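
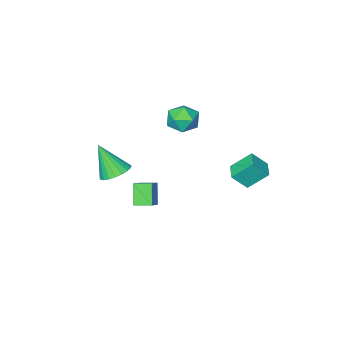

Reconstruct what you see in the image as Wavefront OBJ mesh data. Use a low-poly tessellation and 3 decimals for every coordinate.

v -0.099 -2.987 0.337
v 0.641 -3.428 -0.088
v 0.339 -4.013 2.163
v 0.813 -3.098 0.056
v 0.827 -2.748 0.249
v 0.681 -2.44 0.457
v 0.4 -2.227 0.644
v 0.033 -2.145 0.778
v -0.357 -2.209 0.835
v -0.702 -2.407 0.807
v -0.943 -2.706 0.697
v -1.038 -3.053 0.525
v -0.971 -3.389 0.32
v -0.752 -3.656 0.118
v -0.421 -3.807 -0.046
v -0.034 -3.816 -0.144
v 0.341 -3.682 -0.159
v 0.96 0.871 0.662
v 0.51 0.195 1.778
v 0.293 1.609 0.841
v -0.157 0.933 1.956
v 1.637 1.347 1.224
v 1.187 0.671 2.339
v 0.97 2.085 1.402
v 0.52 1.409 2.518
v -4.805 -1.84 4.026
v -3.973 -1.232 3.999
v -3.947 -3.048 3.261
v -3.115 -2.44 3.234
v -3.454 -2.811 4.134
v -3.984 -2.064 4.607
v -3.936 -2.216 2.653
v -4.466 -1.469 3.126
v -3.436 -1.464 3.151
v -3.138 -1.832 4.066
v -4.782 -2.448 3.194
v -4.484 -2.816 4.109
v -4.161 3.309 2.181
v -3.427 2.887 3.073
v -5.056 3.957 3.224
v -4.322 3.536 4.116
v -3.578 4.204 2.124
v -2.844 3.783 3.016
v -4.473 4.853 3.167
v -3.739 4.431 4.059
f 2 1 4
f 2 4 3
f 4 1 5
f 4 5 3
f 5 1 6
f 5 6 3
f 6 1 7
f 6 7 3
f 7 1 8
f 7 8 3
f 8 1 9
f 8 9 3
f 9 1 10
f 9 10 3
f 10 1 11
f 10 11 3
f 11 1 12
f 11 12 3
f 12 1 13
f 12 13 3
f 13 1 14
f 13 14 3
f 14 1 15
f 14 15 3
f 15 1 16
f 15 16 3
f 16 1 17
f 16 17 3
f 17 1 2
f 17 2 3
f 19 21 18
f 22 19 18
f 18 21 20
f 20 22 18
f 19 25 21
f 23 19 22
f 23 25 19
f 21 25 20
f 24 22 20
f 20 25 24
f 24 23 22
f 25 23 24
f 26 37 31
f 26 31 27
f 26 27 33
f 26 33 36
f 26 36 37
f 27 31 35
f 31 37 30
f 37 36 28
f 36 33 32
f 33 27 34
f 29 35 30
f 29 30 28
f 29 28 32
f 29 32 34
f 29 34 35
f 30 35 31
f 28 30 37
f 32 28 36
f 34 32 33
f 35 34 27
f 39 41 38
f 42 39 38
f 38 41 40
f 40 42 38
f 39 45 41
f 43 39 42
f 43 45 39
f 41 45 40
f 44 42 40
f 40 45 44
f 44 43 42
f 45 43 44



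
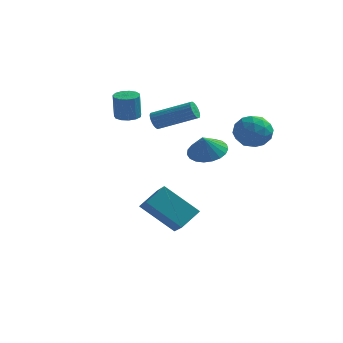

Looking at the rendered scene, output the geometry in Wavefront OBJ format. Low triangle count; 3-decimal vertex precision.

v -0.843 -1.606 -2.326
v -0.283 -0.692 -1.609
v 0.814 -1.522 -3.725
v 1.373 -0.608 -3.008
v -0.173 -2.592 -1.592
v 0.386 -1.678 -0.875
v 1.483 -2.508 -2.991
v 2.043 -1.594 -2.274
v 2.476 2.07 1.414
v 2.888 2.578 0.646
v 3.832 2.302 2.294
v 4.244 2.81 1.526
v 3.47 3.208 2.036
v 2.631 3.065 1.492
v 4.089 1.815 1.448
v 3.25 1.672 0.904
v 3.885 2.421 0.666
v 3.502 3.281 1.03
v 3.218 1.599 1.91
v 2.835 2.459 2.274
v 2.563 2.304 0.953
v 4.157 2.576 1.987
v 3.702 2.81 2.287
v 3.944 3.109 1.835
v 2.412 2.59 1.45
v 2.654 2.888 0.998
v 2.996 3.258 1.815
v 4.066 1.992 1.942
v 4.308 2.29 1.49
v 2.776 1.771 1.105
v 3.018 2.07 0.653
v 3.724 1.622 1.125
v 3.391 2.51 0.513
v 4.188 2.646 1.03
v 4.097 2.061 0.985
v 3.604 1.977 0.665
v 3.166 3.016 0.727
v 3.963 3.152 1.244
v 3.508 3.386 1.544
v 3.015 3.302 1.224
v 3.752 2.923 0.739
v 2.757 1.728 1.696
v 3.554 1.864 2.213
v 3.705 1.578 1.716
v 3.212 1.494 1.396
v 2.532 2.234 1.91
v 3.329 2.37 2.427
v 3.116 2.903 2.275
v 2.623 2.819 1.955
v 2.968 1.957 2.201
v -2.732 2.237 1.885
v -2.179 2.577 1.926
v -2.175 2.402 3.315
v -2.728 2.063 3.275
v -2.452 2.819 1.958
v -2.448 2.645 3.347
v -2.814 2.877 1.966
v -2.809 2.703 3.355
v -3.149 2.732 1.949
v -3.145 2.557 3.338
v -3.353 2.429 1.912
v -3.348 2.255 3.301
v -3.359 2.066 1.866
v -3.355 1.891 3.255
v -3.166 1.757 1.826
v -3.162 1.582 3.216
v -2.836 1.6 1.806
v -2.831 1.426 3.195
v -2.472 1.646 1.81
v -2.468 1.472 3.2
v -2.191 1.88 1.839
v -2.187 1.705 3.228
v -2.082 2.227 1.882
v -2.078 2.052 3.271
v -1.466 2.462 1.619
v -1.299 2.693 1.172
v 0.632 2.93 2.014
v 0.466 2.698 2.461
v -1.377 2.876 1.3
v 0.554 3.112 2.142
v -1.473 2.976 1.491
v 0.459 3.212 2.333
v -1.567 2.975 1.707
v 0.365 3.211 2.549
v -1.641 2.872 1.906
v 0.29 3.108 2.748
v -1.68 2.688 2.048
v 0.251 2.924 2.89
v -1.677 2.459 2.105
v 0.254 2.695 2.947
v -1.632 2.23 2.066
v 0.299 2.467 2.908
v -1.554 2.048 1.938
v 0.377 2.284 2.78
v -1.459 1.948 1.747
v 0.473 2.184 2.589
v -1.365 1.949 1.531
v 0.567 2.185 2.373
v -1.29 2.052 1.332
v 0.641 2.288 2.174
v -1.251 2.236 1.19
v 0.68 2.472 2.032
v -1.254 2.465 1.133
v 0.677 2.701 1.975
v 2.823 -3.042 2.098
v 3.719 -3.25 2.075
v 2.737 -3.518 3.042
v 3.721 -2.909 2.248
v 3.568 -2.59 2.394
v 3.286 -2.35 2.49
v 2.924 -2.229 2.517
v 2.544 -2.249 2.473
v 2.213 -2.406 2.363
v 1.987 -2.673 2.208
v 1.906 -3.004 2.034
v 1.983 -3.341 1.871
v 2.206 -3.627 1.747
v 2.535 -3.811 1.684
v 2.914 -3.863 1.693
v 3.277 -3.772 1.772
v 3.562 -3.556 1.907
f 2 4 1
f 5 2 1
f 1 4 3
f 3 5 1
f 2 8 4
f 6 2 5
f 6 8 2
f 4 8 3
f 7 5 3
f 3 8 7
f 7 6 5
f 8 6 7
f 9 46 25
f 46 20 49
f 25 49 14
f 46 49 25
f 9 25 21
f 25 14 26
f 21 26 10
f 25 26 21
f 9 21 30
f 21 10 31
f 30 31 16
f 21 31 30
f 9 30 42
f 30 16 45
f 42 45 19
f 30 45 42
f 9 42 46
f 42 19 50
f 46 50 20
f 42 50 46
f 10 26 37
f 26 14 40
f 37 40 18
f 26 40 37
f 14 49 27
f 49 20 48
f 27 48 13
f 49 48 27
f 20 50 47
f 50 19 43
f 47 43 11
f 50 43 47
f 19 45 44
f 45 16 32
f 44 32 15
f 45 32 44
f 16 31 36
f 31 10 33
f 36 33 17
f 31 33 36
f 12 38 24
f 38 18 39
f 24 39 13
f 38 39 24
f 12 24 22
f 24 13 23
f 22 23 11
f 24 23 22
f 12 22 29
f 22 11 28
f 29 28 15
f 22 28 29
f 12 29 34
f 29 15 35
f 34 35 17
f 29 35 34
f 12 34 38
f 34 17 41
f 38 41 18
f 34 41 38
f 13 39 27
f 39 18 40
f 27 40 14
f 39 40 27
f 11 23 47
f 23 13 48
f 47 48 20
f 23 48 47
f 15 28 44
f 28 11 43
f 44 43 19
f 28 43 44
f 17 35 36
f 35 15 32
f 36 32 16
f 35 32 36
f 18 41 37
f 41 17 33
f 37 33 10
f 41 33 37
f 52 51 55
f 52 55 53
f 53 55 56
f 53 56 54
f 55 51 57
f 55 57 56
f 56 57 58
f 56 58 54
f 57 51 59
f 57 59 58
f 58 59 60
f 58 60 54
f 59 51 61
f 59 61 60
f 60 61 62
f 60 62 54
f 61 51 63
f 61 63 62
f 62 63 64
f 62 64 54
f 63 51 65
f 63 65 64
f 64 65 66
f 64 66 54
f 65 51 67
f 65 67 66
f 66 67 68
f 66 68 54
f 67 51 69
f 67 69 68
f 68 69 70
f 68 70 54
f 69 51 71
f 69 71 70
f 70 71 72
f 70 72 54
f 71 51 73
f 71 73 72
f 72 73 74
f 72 74 54
f 73 51 52
f 73 52 74
f 74 52 53
f 74 53 54
f 76 75 79
f 76 79 77
f 77 79 80
f 77 80 78
f 79 75 81
f 79 81 80
f 80 81 82
f 80 82 78
f 81 75 83
f 81 83 82
f 82 83 84
f 82 84 78
f 83 75 85
f 83 85 84
f 84 85 86
f 84 86 78
f 85 75 87
f 85 87 86
f 86 87 88
f 86 88 78
f 87 75 89
f 87 89 88
f 88 89 90
f 88 90 78
f 89 75 91
f 89 91 90
f 90 91 92
f 90 92 78
f 91 75 93
f 91 93 92
f 92 93 94
f 92 94 78
f 93 75 95
f 93 95 94
f 94 95 96
f 94 96 78
f 95 75 97
f 95 97 96
f 96 97 98
f 96 98 78
f 97 75 99
f 97 99 98
f 98 99 100
f 98 100 78
f 99 75 101
f 99 101 100
f 100 101 102
f 100 102 78
f 101 75 103
f 101 103 102
f 102 103 104
f 102 104 78
f 103 75 76
f 103 76 104
f 104 76 77
f 104 77 78
f 106 105 108
f 106 108 107
f 108 105 109
f 108 109 107
f 109 105 110
f 109 110 107
f 110 105 111
f 110 111 107
f 111 105 112
f 111 112 107
f 112 105 113
f 112 113 107
f 113 105 114
f 113 114 107
f 114 105 115
f 114 115 107
f 115 105 116
f 115 116 107
f 116 105 117
f 116 117 107
f 117 105 118
f 117 118 107
f 118 105 119
f 118 119 107
f 119 105 120
f 119 120 107
f 120 105 121
f 120 121 107
f 121 105 106
f 121 106 107



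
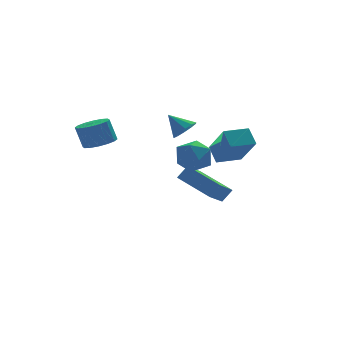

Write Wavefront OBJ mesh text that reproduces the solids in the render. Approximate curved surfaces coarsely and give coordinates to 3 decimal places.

v -3.274 1.612 1.539
v -2.445 1.741 1.677
v -2.697 2.097 2.859
v -3.526 1.968 2.721
v -2.597 2.126 1.528
v -2.849 2.482 2.711
v -2.93 2.374 1.383
v -3.182 2.73 2.565
v -3.356 2.417 1.279
v -3.608 2.773 2.461
v -3.759 2.245 1.245
v -4.011 2.601 2.427
v -4.033 1.903 1.29
v -4.285 2.259 2.472
v -4.103 1.483 1.401
v -4.355 1.839 2.583
v -3.951 1.098 1.549
v -4.203 1.454 2.732
v -3.618 0.85 1.695
v -3.87 1.206 2.877
v -3.192 0.807 1.799
v -3.444 1.163 2.981
v -2.789 0.979 1.833
v -3.041 1.335 3.015
v -2.515 1.321 1.788
v -2.767 1.677 2.97
v 2.299 -0.045 -2.675
v 1.222 -0.99 -1.741
v 1.375 1.704 -1.972
v 0.297 0.76 -1.038
v 2.843 -0.02 -2.022
v 1.765 -0.964 -1.088
v 1.918 1.73 -1.319
v 0.841 0.785 -0.385
v -0.072 -1.025 2.878
v 0.424 -1.19 3.359
v -0.608 -0.295 3.682
v 0.564 -0.84 3.135
v 0.461 -0.56 2.813
v 0.155 -0.458 2.516
v -0.238 -0.572 2.357
v -0.567 -0.859 2.398
v -0.708 -1.209 2.622
v -0.605 -1.489 2.944
v -0.299 -1.591 3.241
v 0.094 -1.477 3.4
v 1.95 -0.087 0.042
v 2.099 -1.4 1.597
v 1.935 0.722 0.727
v 2.084 -0.591 2.281
v 3.296 -0.009 -0.021
v 3.445 -1.322 1.533
v 3.281 0.8 0.663
v 3.43 -0.513 2.218
v -1.341 -3.04 2.837
v -0.413 -3.15 3.123
v -1.107 -4.09 1.677
v -0.179 -4.2 1.963
v -0.906 -4.53 2.527
v -1.051 -3.881 3.244
v -0.469 -3.359 1.556
v -0.614 -2.71 2.273
v 0.126 -3.347 2.331
v -0.144 -4.07 2.932
v -1.376 -3.17 1.868
v -1.646 -3.893 2.469
f 2 1 5
f 2 5 3
f 3 5 6
f 3 6 4
f 5 1 7
f 5 7 6
f 6 7 8
f 6 8 4
f 7 1 9
f 7 9 8
f 8 9 10
f 8 10 4
f 9 1 11
f 9 11 10
f 10 11 12
f 10 12 4
f 11 1 13
f 11 13 12
f 12 13 14
f 12 14 4
f 13 1 15
f 13 15 14
f 14 15 16
f 14 16 4
f 15 1 17
f 15 17 16
f 16 17 18
f 16 18 4
f 17 1 19
f 17 19 18
f 18 19 20
f 18 20 4
f 19 1 21
f 19 21 20
f 20 21 22
f 20 22 4
f 21 1 23
f 21 23 22
f 22 23 24
f 22 24 4
f 23 1 25
f 23 25 24
f 24 25 26
f 24 26 4
f 25 1 2
f 25 2 26
f 26 2 3
f 26 3 4
f 28 30 27
f 31 28 27
f 27 30 29
f 29 31 27
f 28 34 30
f 32 28 31
f 32 34 28
f 30 34 29
f 33 31 29
f 29 34 33
f 33 32 31
f 34 32 33
f 36 35 38
f 36 38 37
f 38 35 39
f 38 39 37
f 39 35 40
f 39 40 37
f 40 35 41
f 40 41 37
f 41 35 42
f 41 42 37
f 42 35 43
f 42 43 37
f 43 35 44
f 43 44 37
f 44 35 45
f 44 45 37
f 45 35 46
f 45 46 37
f 46 35 36
f 46 36 37
f 48 50 47
f 51 48 47
f 47 50 49
f 49 51 47
f 48 54 50
f 52 48 51
f 52 54 48
f 50 54 49
f 53 51 49
f 49 54 53
f 53 52 51
f 54 52 53
f 55 66 60
f 55 60 56
f 55 56 62
f 55 62 65
f 55 65 66
f 56 60 64
f 60 66 59
f 66 65 57
f 65 62 61
f 62 56 63
f 58 64 59
f 58 59 57
f 58 57 61
f 58 61 63
f 58 63 64
f 59 64 60
f 57 59 66
f 61 57 65
f 63 61 62
f 64 63 56



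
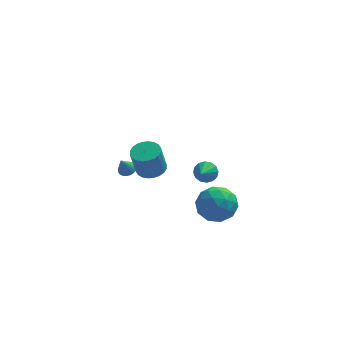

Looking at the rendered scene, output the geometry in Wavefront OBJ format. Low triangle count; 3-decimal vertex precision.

v -1.929 -2.512 1.191
v -1.133 -2.718 1.306
v -1.435 -2.993 2.904
v -2.231 -2.788 2.789
v -1.125 -2.399 1.362
v -1.427 -2.675 2.961
v -1.239 -2.098 1.393
v -1.541 -2.373 2.991
v -1.458 -1.859 1.392
v -1.76 -2.135 2.991
v -1.749 -1.72 1.361
v -2.051 -1.996 2.96
v -2.067 -1.702 1.304
v -2.369 -1.977 2.903
v -2.364 -1.807 1.23
v -2.666 -2.082 2.829
v -2.595 -2.019 1.15
v -2.897 -2.295 2.748
v -2.725 -2.307 1.076
v -3.027 -2.582 2.674
v -2.733 -2.625 1.019
v -3.035 -2.901 2.618
v -2.619 -2.927 0.989
v -2.921 -3.202 2.587
v -2.4 -3.165 0.989
v -2.702 -3.441 2.588
v -2.109 -3.304 1.02
v -2.411 -3.58 2.619
v -1.791 -3.323 1.077
v -2.093 -3.598 2.676
v -1.494 -3.218 1.151
v -1.796 -3.493 2.75
v -1.263 -3.005 1.232
v -1.565 -3.281 2.83
v -3.172 3.724 -3.837
v -2.691 3.447 -3.764
v -3.528 3.376 -2.823
v -2.641 3.656 -3.675
v -2.682 3.877 -3.613
v -2.808 4.071 -3.591
v -2.997 4.206 -3.611
v -3.217 4.257 -3.67
v -3.428 4.216 -3.758
v -3.596 4.09 -3.86
v -3.69 3.901 -3.958
v -3.695 3.681 -4.035
v -3.609 3.469 -4.078
v -3.448 3.301 -4.079
v -3.239 3.206 -4.039
v -3.019 3.201 -3.963
v -2.825 3.286 -3.866
v 1.201 2.479 -3.231
v 1.895 2.338 -3.102
v 0.879 1.481 -2.589
v 1.786 2.555 -2.819
v 1.521 2.752 -2.647
v 1.169 2.876 -2.631
v 0.827 2.893 -2.776
v 0.584 2.799 -3.043
v 0.507 2.62 -3.361
v 0.616 2.403 -3.644
v 0.882 2.206 -3.816
v 1.233 2.083 -3.831
v 1.576 2.065 -3.686
v 1.818 2.159 -3.419
v 0.532 -2.989 -0.807
v 1.432 -2.673 -1.533
v 1.488 -4.607 -0.327
v 2.388 -4.291 -1.053
v 2.182 -3.67 -0.049
v 1.592 -2.67 -0.345
v 1.328 -4.61 -1.515
v 0.738 -3.61 -1.811
v 1.924 -3.674 -1.971
v 2.452 -3.094 -1.064
v 0.468 -4.186 -0.796
v 0.996 -3.606 0.111
v 0.898 -2.689 -1.212
v 2.022 -4.591 -0.648
v 1.901 -4.226 -0.058
v 2.43 -4.041 -0.485
v 0.992 -2.688 -0.514
v 1.521 -2.502 -0.94
v 1.962 -3.088 -0.068
v 1.399 -4.778 -0.92
v 1.928 -4.592 -1.346
v 0.49 -3.239 -1.375
v 1.019 -3.054 -1.802
v 0.958 -4.192 -1.792
v 1.716 -3.092 -1.896
v 2.278 -4.043 -1.614
v 1.655 -4.23 -1.886
v 1.308 -3.642 -2.06
v 2.026 -2.751 -1.363
v 2.588 -3.702 -1.082
v 2.468 -3.337 -0.491
v 2.12 -2.749 -0.665
v 2.316 -3.339 -1.621
v 0.332 -3.578 -0.778
v 0.894 -4.529 -0.497
v 0.8 -4.531 -1.195
v 0.452 -3.943 -1.369
v 0.642 -3.237 -0.246
v 1.204 -4.188 0.036
v 1.612 -3.638 0.2
v 1.265 -3.05 0.026
v 0.604 -3.941 -0.239
f 2 1 5
f 2 5 3
f 3 5 6
f 3 6 4
f 5 1 7
f 5 7 6
f 6 7 8
f 6 8 4
f 7 1 9
f 7 9 8
f 8 9 10
f 8 10 4
f 9 1 11
f 9 11 10
f 10 11 12
f 10 12 4
f 11 1 13
f 11 13 12
f 12 13 14
f 12 14 4
f 13 1 15
f 13 15 14
f 14 15 16
f 14 16 4
f 15 1 17
f 15 17 16
f 16 17 18
f 16 18 4
f 17 1 19
f 17 19 18
f 18 19 20
f 18 20 4
f 19 1 21
f 19 21 20
f 20 21 22
f 20 22 4
f 21 1 23
f 21 23 22
f 22 23 24
f 22 24 4
f 23 1 25
f 23 25 24
f 24 25 26
f 24 26 4
f 25 1 27
f 25 27 26
f 26 27 28
f 26 28 4
f 27 1 29
f 27 29 28
f 28 29 30
f 28 30 4
f 29 1 31
f 29 31 30
f 30 31 32
f 30 32 4
f 31 1 33
f 31 33 32
f 32 33 34
f 32 34 4
f 33 1 2
f 33 2 34
f 34 2 3
f 34 3 4
f 36 35 38
f 36 38 37
f 38 35 39
f 38 39 37
f 39 35 40
f 39 40 37
f 40 35 41
f 40 41 37
f 41 35 42
f 41 42 37
f 42 35 43
f 42 43 37
f 43 35 44
f 43 44 37
f 44 35 45
f 44 45 37
f 45 35 46
f 45 46 37
f 46 35 47
f 46 47 37
f 47 35 48
f 47 48 37
f 48 35 49
f 48 49 37
f 49 35 50
f 49 50 37
f 50 35 51
f 50 51 37
f 51 35 36
f 51 36 37
f 53 52 55
f 53 55 54
f 55 52 56
f 55 56 54
f 56 52 57
f 56 57 54
f 57 52 58
f 57 58 54
f 58 52 59
f 58 59 54
f 59 52 60
f 59 60 54
f 60 52 61
f 60 61 54
f 61 52 62
f 61 62 54
f 62 52 63
f 62 63 54
f 63 52 64
f 63 64 54
f 64 52 65
f 64 65 54
f 65 52 53
f 65 53 54
f 66 103 82
f 103 77 106
f 82 106 71
f 103 106 82
f 66 82 78
f 82 71 83
f 78 83 67
f 82 83 78
f 66 78 87
f 78 67 88
f 87 88 73
f 78 88 87
f 66 87 99
f 87 73 102
f 99 102 76
f 87 102 99
f 66 99 103
f 99 76 107
f 103 107 77
f 99 107 103
f 67 83 94
f 83 71 97
f 94 97 75
f 83 97 94
f 71 106 84
f 106 77 105
f 84 105 70
f 106 105 84
f 77 107 104
f 107 76 100
f 104 100 68
f 107 100 104
f 76 102 101
f 102 73 89
f 101 89 72
f 102 89 101
f 73 88 93
f 88 67 90
f 93 90 74
f 88 90 93
f 69 95 81
f 95 75 96
f 81 96 70
f 95 96 81
f 69 81 79
f 81 70 80
f 79 80 68
f 81 80 79
f 69 79 86
f 79 68 85
f 86 85 72
f 79 85 86
f 69 86 91
f 86 72 92
f 91 92 74
f 86 92 91
f 69 91 95
f 91 74 98
f 95 98 75
f 91 98 95
f 70 96 84
f 96 75 97
f 84 97 71
f 96 97 84
f 68 80 104
f 80 70 105
f 104 105 77
f 80 105 104
f 72 85 101
f 85 68 100
f 101 100 76
f 85 100 101
f 74 92 93
f 92 72 89
f 93 89 73
f 92 89 93
f 75 98 94
f 98 74 90
f 94 90 67
f 98 90 94



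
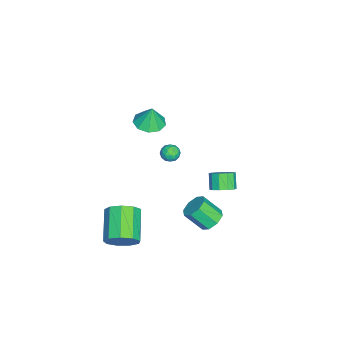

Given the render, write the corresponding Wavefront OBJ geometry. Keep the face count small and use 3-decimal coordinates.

v 2.948 1.977 -1.484
v 3.524 1.562 -1.893
v 3.549 0.507 -0.785
v 2.972 0.923 -0.376
v 3.768 1.983 -1.497
v 3.792 0.928 -0.389
v 3.531 2.401 -1.093
v 3.555 1.347 0.015
v 2.952 2.571 -0.919
v 2.977 1.516 0.189
v 2.371 2.393 -1.075
v 2.396 1.338 0.033
v 2.128 1.972 -1.471
v 2.152 0.917 -0.363
v 2.365 1.553 -1.875
v 2.389 0.499 -0.767
v 2.943 1.384 -2.049
v 2.968 0.329 -0.941
v 3.576 -3.095 -4.161
v 4.087 -3.734 -3.472
v 2.195 -4.144 -2.449
v 1.684 -3.505 -3.139
v 4.077 -3.048 -3.217
v 2.184 -3.459 -2.194
v 3.832 -2.384 -3.403
v 1.939 -2.795 -2.381
v 3.467 -2.052 -3.945
v 1.575 -2.463 -2.922
v 3.154 -2.209 -4.587
v 1.261 -2.62 -3.565
v 3.038 -2.779 -5.031
v 1.146 -3.19 -4.008
v 3.174 -3.498 -5.067
v 1.282 -3.909 -4.045
v 3.498 -4.027 -4.68
v 1.606 -4.438 -3.657
v 3.859 -4.12 -4.05
v 1.967 -4.531 -3.027
v -0.669 -2.474 3.203
v -0.064 -1.744 3.055
v -0.571 -2.286 4.537
v -0.683 -1.524 3.07
v -1.295 -1.749 3.147
v -1.614 -2.313 3.25
v -1.492 -2.953 3.332
v -0.984 -3.369 3.353
v -0.329 -3.366 3.305
v 0.167 -2.947 3.209
v 0.271 -2.306 3.11
v 0.902 2.162 -0.604
v 1.482 2.072 -0.121
v 0.779 1.869 0.686
v 0.198 1.958 0.204
v 1.357 2.525 -0.116
v 0.654 2.321 0.692
v 1.058 2.839 -0.297
v 0.355 2.635 0.511
v 0.699 2.894 -0.595
v -0.004 2.691 0.213
v 0.418 2.67 -0.897
v -0.285 2.466 -0.089
v 0.321 2.251 -1.086
v -0.382 2.048 -0.279
v 0.446 1.799 -1.092
v -0.257 1.595 -0.284
v 0.745 1.485 -0.911
v 0.042 1.281 -0.103
v 1.104 1.429 -0.613
v 0.401 1.226 0.195
v 1.385 1.654 -0.311
v 0.682 1.45 0.497
v -4.434 -1.85 -3.018
v -4.198 -1.562 -2.484
v -3.602 -2.498 -3.036
v -3.366 -2.21 -2.502
v -3.904 -2.575 -2.464
v -4.419 -2.175 -2.453
v -3.381 -1.885 -3.067
v -3.896 -1.485 -3.056
v -3.547 -1.584 -2.514
v -3.871 -2.01 -2.141
v -3.929 -2.05 -3.379
v -4.253 -2.476 -3.006
v -4.389 -1.649 -2.749
v -3.411 -2.411 -2.771
v -3.727 -2.625 -2.749
v -3.589 -2.456 -2.434
v -4.519 -2.009 -2.731
v -4.38 -1.84 -2.417
v -4.208 -2.435 -2.406
v -3.42 -2.22 -3.103
v -3.281 -2.051 -2.789
v -4.211 -1.604 -3.086
v -4.073 -1.435 -2.771
v -3.592 -1.625 -3.114
v -3.868 -1.492 -2.453
v -3.379 -1.873 -2.463
v -3.388 -1.683 -2.796
v -3.69 -1.447 -2.789
v -4.058 -1.743 -2.234
v -3.569 -2.124 -2.244
v -3.885 -2.338 -2.222
v -4.188 -2.103 -2.216
v -3.675 -1.756 -2.251
v -4.231 -1.936 -3.276
v -3.742 -2.317 -3.286
v -3.612 -1.957 -3.304
v -3.915 -1.722 -3.298
v -4.421 -2.187 -3.057
v -3.932 -2.568 -3.067
v -4.11 -2.613 -2.731
v -4.412 -2.377 -2.724
v -4.125 -2.304 -3.269
f 2 1 5
f 2 5 3
f 3 5 6
f 3 6 4
f 5 1 7
f 5 7 6
f 6 7 8
f 6 8 4
f 7 1 9
f 7 9 8
f 8 9 10
f 8 10 4
f 9 1 11
f 9 11 10
f 10 11 12
f 10 12 4
f 11 1 13
f 11 13 12
f 12 13 14
f 12 14 4
f 13 1 15
f 13 15 14
f 14 15 16
f 14 16 4
f 15 1 17
f 15 17 16
f 16 17 18
f 16 18 4
f 17 1 2
f 17 2 18
f 18 2 3
f 18 3 4
f 20 19 23
f 20 23 21
f 21 23 24
f 21 24 22
f 23 19 25
f 23 25 24
f 24 25 26
f 24 26 22
f 25 19 27
f 25 27 26
f 26 27 28
f 26 28 22
f 27 19 29
f 27 29 28
f 28 29 30
f 28 30 22
f 29 19 31
f 29 31 30
f 30 31 32
f 30 32 22
f 31 19 33
f 31 33 32
f 32 33 34
f 32 34 22
f 33 19 35
f 33 35 34
f 34 35 36
f 34 36 22
f 35 19 37
f 35 37 36
f 36 37 38
f 36 38 22
f 37 19 20
f 37 20 38
f 38 20 21
f 38 21 22
f 40 39 42
f 40 42 41
f 42 39 43
f 42 43 41
f 43 39 44
f 43 44 41
f 44 39 45
f 44 45 41
f 45 39 46
f 45 46 41
f 46 39 47
f 46 47 41
f 47 39 48
f 47 48 41
f 48 39 49
f 48 49 41
f 49 39 40
f 49 40 41
f 51 50 54
f 51 54 52
f 52 54 55
f 52 55 53
f 54 50 56
f 54 56 55
f 55 56 57
f 55 57 53
f 56 50 58
f 56 58 57
f 57 58 59
f 57 59 53
f 58 50 60
f 58 60 59
f 59 60 61
f 59 61 53
f 60 50 62
f 60 62 61
f 61 62 63
f 61 63 53
f 62 50 64
f 62 64 63
f 63 64 65
f 63 65 53
f 64 50 66
f 64 66 65
f 65 66 67
f 65 67 53
f 66 50 68
f 66 68 67
f 67 68 69
f 67 69 53
f 68 50 70
f 68 70 69
f 69 70 71
f 69 71 53
f 70 50 51
f 70 51 71
f 71 51 52
f 71 52 53
f 72 109 88
f 109 83 112
f 88 112 77
f 109 112 88
f 72 88 84
f 88 77 89
f 84 89 73
f 88 89 84
f 72 84 93
f 84 73 94
f 93 94 79
f 84 94 93
f 72 93 105
f 93 79 108
f 105 108 82
f 93 108 105
f 72 105 109
f 105 82 113
f 109 113 83
f 105 113 109
f 73 89 100
f 89 77 103
f 100 103 81
f 89 103 100
f 77 112 90
f 112 83 111
f 90 111 76
f 112 111 90
f 83 113 110
f 113 82 106
f 110 106 74
f 113 106 110
f 82 108 107
f 108 79 95
f 107 95 78
f 108 95 107
f 79 94 99
f 94 73 96
f 99 96 80
f 94 96 99
f 75 101 87
f 101 81 102
f 87 102 76
f 101 102 87
f 75 87 85
f 87 76 86
f 85 86 74
f 87 86 85
f 75 85 92
f 85 74 91
f 92 91 78
f 85 91 92
f 75 92 97
f 92 78 98
f 97 98 80
f 92 98 97
f 75 97 101
f 97 80 104
f 101 104 81
f 97 104 101
f 76 102 90
f 102 81 103
f 90 103 77
f 102 103 90
f 74 86 110
f 86 76 111
f 110 111 83
f 86 111 110
f 78 91 107
f 91 74 106
f 107 106 82
f 91 106 107
f 80 98 99
f 98 78 95
f 99 95 79
f 98 95 99
f 81 104 100
f 104 80 96
f 100 96 73
f 104 96 100



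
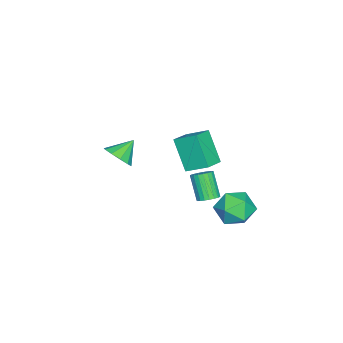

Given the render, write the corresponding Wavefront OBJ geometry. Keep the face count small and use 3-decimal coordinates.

v 3.536 1.518 -1.2
v 4.1 1.273 -1.023
v 3.388 0.617 0.337
v 2.824 0.862 0.16
v 4.104 1.512 -0.906
v 3.392 0.855 0.455
v 4.01 1.752 -0.84
v 3.298 1.095 0.521
v 3.834 1.951 -0.835
v 3.122 1.295 0.525
v 3.607 2.076 -0.894
v 2.895 1.42 0.466
v 3.367 2.104 -1.006
v 2.655 1.448 0.354
v 3.156 2.031 -1.152
v 2.444 1.375 0.209
v 3.011 1.869 -1.306
v 2.299 1.213 0.055
v 2.957 1.647 -1.441
v 2.245 0.99 -0.08
v 3.003 1.402 -1.535
v 2.291 0.746 -0.174
v 3.141 1.177 -1.571
v 2.429 0.521 -0.211
v 3.347 1.012 -1.543
v 2.636 0.355 -0.183
v 3.586 0.934 -1.456
v 2.875 0.277 -0.095
v 3.817 0.957 -1.324
v 3.105 0.3 0.036
v 3.998 1.077 -1.171
v 3.286 0.42 0.189
v 3.338 -0.546 2.893
v 3.375 0.734 3.614
v 2.132 -0.296 2.51
v 2.169 0.984 3.232
v 4.091 0.416 1.148
v 4.128 1.696 1.87
v 2.885 0.666 0.766
v 2.922 1.946 1.487
v 2.845 3.326 -1.426
v 3.625 2.463 -1.857
v 1.555 2.897 -2.903
v 2.335 2.034 -3.334
v 1.752 1.859 -2.253
v 2.55 2.124 -1.34
v 2.63 3.236 -3.42
v 3.428 3.501 -2.507
v 3.492 2.407 -3.09
v 2.95 1.556 -2.368
v 2.23 3.804 -2.392
v 1.688 2.953 -1.67
v 2.092 -4.287 -0.521
v 2.717 -4.374 0.203
v 1.128 -3.713 0.381
v 2.799 -3.843 -0.048
v 2.612 -3.481 -0.479
v 2.226 -3.427 -0.926
v 1.789 -3.702 -1.219
v 1.468 -4.201 -1.245
v 1.385 -4.732 -0.994
v 1.573 -5.094 -0.563
v 1.959 -5.147 -0.115
v 2.396 -4.872 0.177
f 2 1 5
f 2 5 3
f 3 5 6
f 3 6 4
f 5 1 7
f 5 7 6
f 6 7 8
f 6 8 4
f 7 1 9
f 7 9 8
f 8 9 10
f 8 10 4
f 9 1 11
f 9 11 10
f 10 11 12
f 10 12 4
f 11 1 13
f 11 13 12
f 12 13 14
f 12 14 4
f 13 1 15
f 13 15 14
f 14 15 16
f 14 16 4
f 15 1 17
f 15 17 16
f 16 17 18
f 16 18 4
f 17 1 19
f 17 19 18
f 18 19 20
f 18 20 4
f 19 1 21
f 19 21 20
f 20 21 22
f 20 22 4
f 21 1 23
f 21 23 22
f 22 23 24
f 22 24 4
f 23 1 25
f 23 25 24
f 24 25 26
f 24 26 4
f 25 1 27
f 25 27 26
f 26 27 28
f 26 28 4
f 27 1 29
f 27 29 28
f 28 29 30
f 28 30 4
f 29 1 31
f 29 31 30
f 30 31 32
f 30 32 4
f 31 1 2
f 31 2 32
f 32 2 3
f 32 3 4
f 34 36 33
f 37 34 33
f 33 36 35
f 35 37 33
f 34 40 36
f 38 34 37
f 38 40 34
f 36 40 35
f 39 37 35
f 35 40 39
f 39 38 37
f 40 38 39
f 41 52 46
f 41 46 42
f 41 42 48
f 41 48 51
f 41 51 52
f 42 46 50
f 46 52 45
f 52 51 43
f 51 48 47
f 48 42 49
f 44 50 45
f 44 45 43
f 44 43 47
f 44 47 49
f 44 49 50
f 45 50 46
f 43 45 52
f 47 43 51
f 49 47 48
f 50 49 42
f 54 53 56
f 54 56 55
f 56 53 57
f 56 57 55
f 57 53 58
f 57 58 55
f 58 53 59
f 58 59 55
f 59 53 60
f 59 60 55
f 60 53 61
f 60 61 55
f 61 53 62
f 61 62 55
f 62 53 63
f 62 63 55
f 63 53 64
f 63 64 55
f 64 53 54
f 64 54 55



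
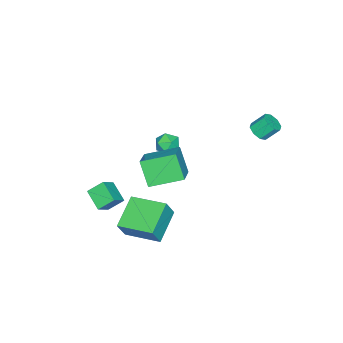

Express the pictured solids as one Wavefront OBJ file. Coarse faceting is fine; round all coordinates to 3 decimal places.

v 2.293 -1.827 -2.183
v 2.886 -1.977 -0.968
v 2.236 0.322 -1.888
v 2.828 0.172 -0.673
v 4.192 -1.652 -3.087
v 4.784 -1.802 -1.872
v 4.134 0.497 -2.792
v 4.727 0.347 -1.577
v 4.674 -0.407 4.266
v 3.742 1.231 4.841
v 3.187 -0.961 3.437
v 2.255 0.676 4.012
v 5.165 0.364 2.868
v 4.233 2.001 3.443
v 3.678 -0.191 2.039
v 2.746 1.447 2.614
v 2.61 -3.616 -3.135
v 1.965 -4.669 -2.52
v 2.099 -2.875 -2.403
v 1.453 -3.929 -1.788
v 3.507 -3.731 -2.392
v 2.861 -4.785 -1.777
v 2.995 -2.991 -1.66
v 2.35 -4.044 -1.045
v -2.231 3.137 2.812
v -1.684 3.503 2.766
v -2.062 4.17 3.583
v -2.609 3.803 3.628
v -2.052 3.667 2.462
v -2.43 4.334 3.279
v -2.525 3.52 2.362
v -2.903 4.187 3.179
v -2.826 3.149 2.526
v -3.204 3.815 3.343
v -2.778 2.77 2.857
v -3.156 3.437 3.674
v -2.41 2.606 3.161
v -2.788 3.273 3.978
v -1.937 2.753 3.261
v -2.315 3.42 4.078
v -1.636 3.125 3.097
v -2.014 3.791 3.914
v -0.979 -1.552 0.876
v -0.602 -1.692 0.185
v -1.978 -2.268 0.475
v -1.601 -2.408 -0.216
v -1.325 -2.727 0.463
v -0.707 -2.285 0.71
v -1.873 -1.675 -0.05
v -1.255 -1.233 0.197
v -1.154 -1.768 -0.387
v -0.816 -2.419 -0.07
v -1.764 -1.541 0.73
v -1.426 -2.192 1.047
f 2 4 1
f 5 2 1
f 1 4 3
f 3 5 1
f 2 8 4
f 6 2 5
f 6 8 2
f 4 8 3
f 7 5 3
f 3 8 7
f 7 6 5
f 8 6 7
f 10 12 9
f 13 10 9
f 9 12 11
f 11 13 9
f 10 16 12
f 14 10 13
f 14 16 10
f 12 16 11
f 15 13 11
f 11 16 15
f 15 14 13
f 16 14 15
f 18 20 17
f 21 18 17
f 17 20 19
f 19 21 17
f 18 24 20
f 22 18 21
f 22 24 18
f 20 24 19
f 23 21 19
f 19 24 23
f 23 22 21
f 24 22 23
f 26 25 29
f 26 29 27
f 27 29 30
f 27 30 28
f 29 25 31
f 29 31 30
f 30 31 32
f 30 32 28
f 31 25 33
f 31 33 32
f 32 33 34
f 32 34 28
f 33 25 35
f 33 35 34
f 34 35 36
f 34 36 28
f 35 25 37
f 35 37 36
f 36 37 38
f 36 38 28
f 37 25 39
f 37 39 38
f 38 39 40
f 38 40 28
f 39 25 41
f 39 41 40
f 40 41 42
f 40 42 28
f 41 25 26
f 41 26 42
f 42 26 27
f 42 27 28
f 43 54 48
f 43 48 44
f 43 44 50
f 43 50 53
f 43 53 54
f 44 48 52
f 48 54 47
f 54 53 45
f 53 50 49
f 50 44 51
f 46 52 47
f 46 47 45
f 46 45 49
f 46 49 51
f 46 51 52
f 47 52 48
f 45 47 54
f 49 45 53
f 51 49 50
f 52 51 44



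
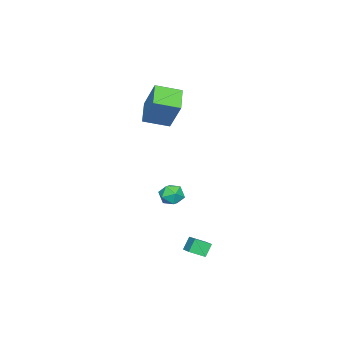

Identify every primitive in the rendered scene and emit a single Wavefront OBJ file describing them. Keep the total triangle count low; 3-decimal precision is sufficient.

v -2.857 -0.859 -3.172
v -2.43 -0.692 -2.479
v -1.77 -1.448 -3.701
v -1.343 -1.281 -3.008
v -1.956 -1.841 -2.993
v -2.628 -1.477 -2.666
v -1.572 -0.663 -3.514
v -2.244 -0.299 -3.187
v -1.636 -0.571 -2.691
v -1.873 -1.299 -2.369
v -2.327 -0.841 -3.811
v -2.564 -1.569 -3.489
v -4.903 -2.57 2.333
v -4.351 -1.564 4.198
v -3.528 -1.936 1.584
v -2.976 -0.93 3.449
v -4.044 -3.89 2.791
v -3.492 -2.884 4.656
v -2.669 -3.256 2.042
v -2.117 -2.25 3.907
v 2.519 2.472 -3.374
v 3.295 3.221 -2.976
v 2.028 3.212 -3.81
v 2.804 3.962 -3.412
v 3.016 2.358 -4.128
v 3.792 3.108 -3.73
v 2.525 3.099 -4.564
v 3.301 3.848 -4.166
f 1 12 6
f 1 6 2
f 1 2 8
f 1 8 11
f 1 11 12
f 2 6 10
f 6 12 5
f 12 11 3
f 11 8 7
f 8 2 9
f 4 10 5
f 4 5 3
f 4 3 7
f 4 7 9
f 4 9 10
f 5 10 6
f 3 5 12
f 7 3 11
f 9 7 8
f 10 9 2
f 14 16 13
f 17 14 13
f 13 16 15
f 15 17 13
f 14 20 16
f 18 14 17
f 18 20 14
f 16 20 15
f 19 17 15
f 15 20 19
f 19 18 17
f 20 18 19
f 22 24 21
f 25 22 21
f 21 24 23
f 23 25 21
f 22 28 24
f 26 22 25
f 26 28 22
f 24 28 23
f 27 25 23
f 23 28 27
f 27 26 25
f 28 26 27



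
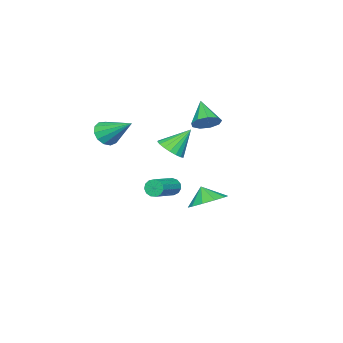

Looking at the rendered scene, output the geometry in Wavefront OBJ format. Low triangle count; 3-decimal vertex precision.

v 2.244 -0.839 2.629
v 2.659 -1.204 3.151
v 2.236 0.699 3.711
v 2.938 -1.015 2.886
v 2.996 -0.771 2.539
v 2.815 -0.549 2.221
v 2.454 -0.418 2.032
v 2.025 -0.421 2.033
v 1.667 -0.557 2.224
v 1.491 -0.782 2.543
v 1.555 -1.026 2.889
v 1.837 -1.21 3.153
v 2.249 -1.276 3.251
v 2.744 3.35 2.951
v 3.195 3.975 2.937
v 1.976 3.93 4.089
v 2.941 4.059 2.723
v 2.648 4.003 2.554
v 2.374 3.817 2.463
v 2.174 3.54 2.47
v 2.087 3.224 2.571
v 2.129 2.934 2.748
v 2.294 2.726 2.965
v 2.548 2.642 3.179
v 2.84 2.698 3.349
v 3.114 2.883 3.439
v 3.314 3.161 3.433
v 3.402 3.476 3.331
v 3.359 3.767 3.154
v 0.731 1.884 -0.733
v 0.871 2.124 -1.173
v 2.449 2.275 -0.587
v 2.309 2.036 -0.147
v 0.783 2.334 -0.989
v 2.361 2.485 -0.403
v 0.678 2.401 -0.724
v 2.256 2.553 -0.138
v 0.59 2.305 -0.461
v 2.168 2.456 0.124
v 0.547 2.075 -0.285
v 2.125 2.226 0.3
v 0.562 1.784 -0.251
v 2.14 1.935 0.334
v 0.631 1.525 -0.37
v 2.209 1.677 0.215
v 0.732 1.38 -0.604
v 2.31 1.532 -0.019
v 0.832 1.396 -0.879
v 2.41 1.547 -0.293
v 0.901 1.566 -1.107
v 2.479 1.717 -0.522
v 0.915 1.837 -1.217
v 2.493 1.989 -0.631
v -1.647 2.176 2.751
v -1.297 2.51 3.337
v -2.413 1.264 3.729
v -1.738 2.762 3.227
v -2.137 2.739 2.894
v -2.307 2.453 2.494
v -2.168 2.038 2.215
v -1.786 1.686 2.187
v -1.339 1.564 2.422
v -1.036 1.728 2.812
v -1.02 2.101 3.173
v -2.905 1.387 -3.409
v -2.165 0.698 -3.727
v -3.035 0.853 -2.551
v -1.867 1.172 -3.386
v -1.966 1.728 -3.055
v -2.423 2.155 -2.859
v -3.065 2.288 -2.873
v -3.645 2.077 -3.092
v -3.943 1.603 -3.432
v -3.844 1.046 -3.764
v -3.387 0.62 -3.96
v -2.745 0.487 -3.946
f 2 1 4
f 2 4 3
f 4 1 5
f 4 5 3
f 5 1 6
f 5 6 3
f 6 1 7
f 6 7 3
f 7 1 8
f 7 8 3
f 8 1 9
f 8 9 3
f 9 1 10
f 9 10 3
f 10 1 11
f 10 11 3
f 11 1 12
f 11 12 3
f 12 1 13
f 12 13 3
f 13 1 2
f 13 2 3
f 15 14 17
f 15 17 16
f 17 14 18
f 17 18 16
f 18 14 19
f 18 19 16
f 19 14 20
f 19 20 16
f 20 14 21
f 20 21 16
f 21 14 22
f 21 22 16
f 22 14 23
f 22 23 16
f 23 14 24
f 23 24 16
f 24 14 25
f 24 25 16
f 25 14 26
f 25 26 16
f 26 14 27
f 26 27 16
f 27 14 28
f 27 28 16
f 28 14 29
f 28 29 16
f 29 14 15
f 29 15 16
f 31 30 34
f 31 34 32
f 32 34 35
f 32 35 33
f 34 30 36
f 34 36 35
f 35 36 37
f 35 37 33
f 36 30 38
f 36 38 37
f 37 38 39
f 37 39 33
f 38 30 40
f 38 40 39
f 39 40 41
f 39 41 33
f 40 30 42
f 40 42 41
f 41 42 43
f 41 43 33
f 42 30 44
f 42 44 43
f 43 44 45
f 43 45 33
f 44 30 46
f 44 46 45
f 45 46 47
f 45 47 33
f 46 30 48
f 46 48 47
f 47 48 49
f 47 49 33
f 48 30 50
f 48 50 49
f 49 50 51
f 49 51 33
f 50 30 52
f 50 52 51
f 51 52 53
f 51 53 33
f 52 30 31
f 52 31 53
f 53 31 32
f 53 32 33
f 55 54 57
f 55 57 56
f 57 54 58
f 57 58 56
f 58 54 59
f 58 59 56
f 59 54 60
f 59 60 56
f 60 54 61
f 60 61 56
f 61 54 62
f 61 62 56
f 62 54 63
f 62 63 56
f 63 54 64
f 63 64 56
f 64 54 55
f 64 55 56
f 66 65 68
f 66 68 67
f 68 65 69
f 68 69 67
f 69 65 70
f 69 70 67
f 70 65 71
f 70 71 67
f 71 65 72
f 71 72 67
f 72 65 73
f 72 73 67
f 73 65 74
f 73 74 67
f 74 65 75
f 74 75 67
f 75 65 76
f 75 76 67
f 76 65 66
f 76 66 67



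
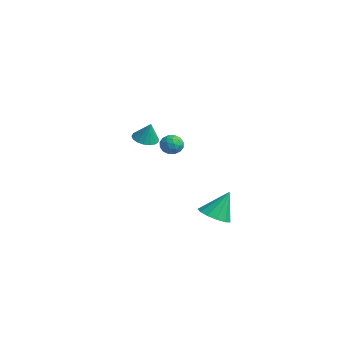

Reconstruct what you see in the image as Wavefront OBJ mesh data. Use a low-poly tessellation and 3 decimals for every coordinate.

v -3.448 -2.957 1.994
v -3 -2.361 1.765
v -3.032 -2.803 3.206
v -3.324 -2.199 1.856
v -3.676 -2.211 1.978
v -3.976 -2.394 2.104
v -4.155 -2.705 2.205
v -4.172 -3.075 2.258
v -4.023 -3.417 2.25
v -3.742 -3.654 2.183
v -3.394 -3.731 2.074
v -3.058 -3.63 1.946
v -2.811 -3.376 1.829
v -2.71 -3.025 1.75
v -2.778 -2.659 1.727
v 1.376 -3.231 2.848
v 1.729 -3.698 3.221
v 0.431 -3.522 3.379
v 0.784 -3.989 3.752
v 0.888 -3.311 3.856
v 1.472 -3.131 3.528
v 0.688 -4.089 3.072
v 1.272 -3.909 2.744
v 1.304 -4.228 3.359
v 1.428 -3.747 3.844
v 0.732 -3.473 2.756
v 0.856 -2.992 3.241
v 1.636 -3.439 2.988
v 0.524 -3.781 3.612
v 0.586 -3.383 3.673
v 0.793 -3.657 3.893
v 1.485 -3.106 3.169
v 1.692 -3.38 3.388
v 1.198 -3.153 3.761
v 0.468 -3.84 3.212
v 0.675 -4.114 3.431
v 1.367 -3.563 2.707
v 1.574 -3.837 2.927
v 0.962 -4.067 2.839
v 1.593 -4.025 3.288
v 1.037 -4.196 3.6
v 0.981 -4.255 3.201
v 1.324 -4.149 3.008
v 1.666 -3.742 3.573
v 1.11 -3.914 3.885
v 1.172 -3.515 3.947
v 1.515 -3.409 3.754
v 1.416 -4.054 3.654
v 1.05 -3.306 2.715
v 0.494 -3.478 3.027
v 0.645 -3.811 2.846
v 0.988 -3.705 2.653
v 1.123 -3.024 3
v 0.567 -3.195 3.312
v 0.836 -3.071 3.592
v 1.179 -2.965 3.399
v 0.744 -3.166 2.946
v 3.884 -2.537 -1.031
v 4.833 -2.389 -1.166
v 3.976 -1.683 0.551
v 4.577 -1.958 -1.384
v 4.101 -1.711 -1.49
v 3.556 -1.726 -1.45
v 3.115 -1.999 -1.277
v 2.919 -2.442 -1.026
v 3.028 -2.916 -0.776
v 3.409 -3.27 -0.608
v 3.941 -3.39 -0.573
v 4.455 -3.24 -0.684
v 4.787 -2.867 -0.905
f 2 1 4
f 2 4 3
f 4 1 5
f 4 5 3
f 5 1 6
f 5 6 3
f 6 1 7
f 6 7 3
f 7 1 8
f 7 8 3
f 8 1 9
f 8 9 3
f 9 1 10
f 9 10 3
f 10 1 11
f 10 11 3
f 11 1 12
f 11 12 3
f 12 1 13
f 12 13 3
f 13 1 14
f 13 14 3
f 14 1 15
f 14 15 3
f 15 1 2
f 15 2 3
f 16 53 32
f 53 27 56
f 32 56 21
f 53 56 32
f 16 32 28
f 32 21 33
f 28 33 17
f 32 33 28
f 16 28 37
f 28 17 38
f 37 38 23
f 28 38 37
f 16 37 49
f 37 23 52
f 49 52 26
f 37 52 49
f 16 49 53
f 49 26 57
f 53 57 27
f 49 57 53
f 17 33 44
f 33 21 47
f 44 47 25
f 33 47 44
f 21 56 34
f 56 27 55
f 34 55 20
f 56 55 34
f 27 57 54
f 57 26 50
f 54 50 18
f 57 50 54
f 26 52 51
f 52 23 39
f 51 39 22
f 52 39 51
f 23 38 43
f 38 17 40
f 43 40 24
f 38 40 43
f 19 45 31
f 45 25 46
f 31 46 20
f 45 46 31
f 19 31 29
f 31 20 30
f 29 30 18
f 31 30 29
f 19 29 36
f 29 18 35
f 36 35 22
f 29 35 36
f 19 36 41
f 36 22 42
f 41 42 24
f 36 42 41
f 19 41 45
f 41 24 48
f 45 48 25
f 41 48 45
f 20 46 34
f 46 25 47
f 34 47 21
f 46 47 34
f 18 30 54
f 30 20 55
f 54 55 27
f 30 55 54
f 22 35 51
f 35 18 50
f 51 50 26
f 35 50 51
f 24 42 43
f 42 22 39
f 43 39 23
f 42 39 43
f 25 48 44
f 48 24 40
f 44 40 17
f 48 40 44
f 59 58 61
f 59 61 60
f 61 58 62
f 61 62 60
f 62 58 63
f 62 63 60
f 63 58 64
f 63 64 60
f 64 58 65
f 64 65 60
f 65 58 66
f 65 66 60
f 66 58 67
f 66 67 60
f 67 58 68
f 67 68 60
f 68 58 69
f 68 69 60
f 69 58 70
f 69 70 60
f 70 58 59
f 70 59 60



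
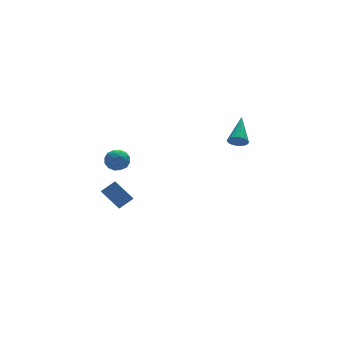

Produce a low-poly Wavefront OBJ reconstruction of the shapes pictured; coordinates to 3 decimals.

v -3.385 -2.52 2.836
v -2.914 -2.558 2.3
v -3.826 -3.542 2.52
v -3.355 -3.58 1.984
v -3.132 -3.636 2.66
v -2.858 -3.004 2.856
v -3.882 -3.096 1.964
v -3.608 -2.464 2.16
v -3.221 -2.914 1.761
v -2.757 -3.247 2.191
v -3.983 -2.853 2.629
v -3.519 -3.186 3.059
v -3.11 -2.45 2.596
v -3.63 -3.65 2.224
v -3.498 -3.683 2.622
v -3.221 -3.705 2.307
v -3.078 -2.712 2.923
v -2.801 -2.734 2.607
v -2.929 -3.367 2.819
v -3.939 -3.366 2.213
v -3.662 -3.388 1.897
v -3.519 -2.395 2.513
v -3.242 -2.417 2.198
v -3.811 -2.733 2.001
v -3.014 -2.681 1.963
v -3.274 -3.281 1.778
v -3.583 -2.997 1.766
v -3.422 -2.626 1.881
v -2.742 -2.877 2.216
v -3.001 -3.477 2.031
v -2.87 -3.51 2.428
v -2.709 -3.139 2.543
v -2.922 -3.086 1.9
v -3.739 -2.623 2.789
v -3.998 -3.223 2.604
v -4.031 -2.961 2.277
v -3.87 -2.59 2.392
v -3.466 -2.819 3.042
v -3.726 -3.419 2.857
v -3.318 -3.474 2.939
v -3.157 -3.103 3.054
v -3.818 -3.014 2.92
v 3.301 -3.287 2.444
v 3.559 -3.117 1.953
v 4.139 -1.873 3.376
v 3.338 -2.984 1.951
v 3.109 -2.911 2.046
v 2.918 -2.912 2.22
v 2.803 -2.988 2.438
v 2.787 -3.123 2.658
v 2.872 -3.291 2.835
v 3.042 -3.457 2.934
v 3.264 -3.59 2.937
v 3.492 -3.663 2.841
v 3.683 -3.661 2.668
v 3.798 -3.585 2.449
v 3.814 -3.451 2.23
v 3.729 -3.283 2.053
v -4.277 -3.019 0.226
v -4.6 -3.955 0.885
v -3.481 -2.944 0.722
v -3.805 -3.881 1.381
v -3.615 -3.899 -0.701
v -3.939 -4.836 -0.042
v -2.82 -3.825 -0.205
v -3.143 -4.761 0.454
f 1 38 17
f 38 12 41
f 17 41 6
f 38 41 17
f 1 17 13
f 17 6 18
f 13 18 2
f 17 18 13
f 1 13 22
f 13 2 23
f 22 23 8
f 13 23 22
f 1 22 34
f 22 8 37
f 34 37 11
f 22 37 34
f 1 34 38
f 34 11 42
f 38 42 12
f 34 42 38
f 2 18 29
f 18 6 32
f 29 32 10
f 18 32 29
f 6 41 19
f 41 12 40
f 19 40 5
f 41 40 19
f 12 42 39
f 42 11 35
f 39 35 3
f 42 35 39
f 11 37 36
f 37 8 24
f 36 24 7
f 37 24 36
f 8 23 28
f 23 2 25
f 28 25 9
f 23 25 28
f 4 30 16
f 30 10 31
f 16 31 5
f 30 31 16
f 4 16 14
f 16 5 15
f 14 15 3
f 16 15 14
f 4 14 21
f 14 3 20
f 21 20 7
f 14 20 21
f 4 21 26
f 21 7 27
f 26 27 9
f 21 27 26
f 4 26 30
f 26 9 33
f 30 33 10
f 26 33 30
f 5 31 19
f 31 10 32
f 19 32 6
f 31 32 19
f 3 15 39
f 15 5 40
f 39 40 12
f 15 40 39
f 7 20 36
f 20 3 35
f 36 35 11
f 20 35 36
f 9 27 28
f 27 7 24
f 28 24 8
f 27 24 28
f 10 33 29
f 33 9 25
f 29 25 2
f 33 25 29
f 44 43 46
f 44 46 45
f 46 43 47
f 46 47 45
f 47 43 48
f 47 48 45
f 48 43 49
f 48 49 45
f 49 43 50
f 49 50 45
f 50 43 51
f 50 51 45
f 51 43 52
f 51 52 45
f 52 43 53
f 52 53 45
f 53 43 54
f 53 54 45
f 54 43 55
f 54 55 45
f 55 43 56
f 55 56 45
f 56 43 57
f 56 57 45
f 57 43 58
f 57 58 45
f 58 43 44
f 58 44 45
f 60 62 59
f 63 60 59
f 59 62 61
f 61 63 59
f 60 66 62
f 64 60 63
f 64 66 60
f 62 66 61
f 65 63 61
f 61 66 65
f 65 64 63
f 66 64 65



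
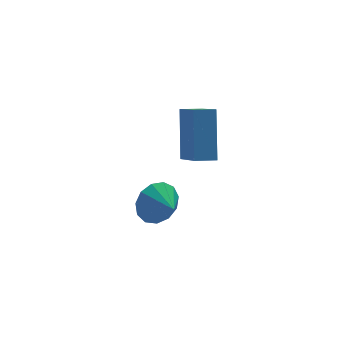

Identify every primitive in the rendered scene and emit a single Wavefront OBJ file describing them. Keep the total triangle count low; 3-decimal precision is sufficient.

v -0.513 -1.596 -1.022
v -0.114 -1.205 -0.254
v -0.247 -2.624 -0.638
v -0.627 -1.291 -0.13
v -1.105 -1.474 -0.289
v -1.394 -1.696 -0.681
v -1.404 -1.886 -1.181
v -1.131 -1.984 -1.631
v -0.662 -1.958 -1.888
v -0.145 -1.818 -1.87
v 0.254 -1.607 -1.583
v 0.41 -1.392 -1.118
v 0.273 -1.242 -0.622
v 0.306 -3.186 2.457
v 0.76 -1.926 4.19
v 0.319 -1.804 1.45
v 0.773 -0.544 3.183
v 1.147 -3.296 2.317
v 1.601 -2.036 4.05
v 1.16 -1.914 1.31
v 1.614 -0.654 3.043
f 2 1 4
f 2 4 3
f 4 1 5
f 4 5 3
f 5 1 6
f 5 6 3
f 6 1 7
f 6 7 3
f 7 1 8
f 7 8 3
f 8 1 9
f 8 9 3
f 9 1 10
f 9 10 3
f 10 1 11
f 10 11 3
f 11 1 12
f 11 12 3
f 12 1 13
f 12 13 3
f 13 1 2
f 13 2 3
f 15 17 14
f 18 15 14
f 14 17 16
f 16 18 14
f 15 21 17
f 19 15 18
f 19 21 15
f 17 21 16
f 20 18 16
f 16 21 20
f 20 19 18
f 21 19 20



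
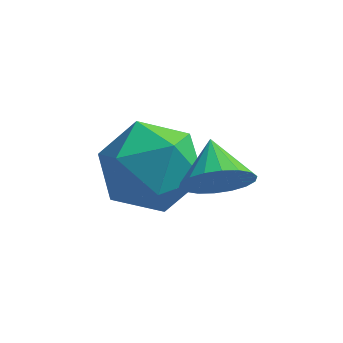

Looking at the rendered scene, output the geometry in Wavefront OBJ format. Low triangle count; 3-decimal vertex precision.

v 4.043 -1.282 -2.064
v 4.59 -0.919 -2.523
v 3.797 -0.318 -1.596
v 4.294 -0.899 -2.72
v 3.949 -0.954 -2.788
v 3.623 -1.075 -2.712
v 3.38 -1.236 -2.508
v 3.268 -1.406 -2.217
v 3.31 -1.552 -1.895
v 3.497 -1.645 -1.606
v 3.792 -1.665 -1.408
v 4.138 -1.61 -1.341
v 4.464 -1.49 -1.416
v 4.707 -1.328 -1.62
v 4.819 -1.158 -1.912
v 4.777 -1.012 -2.234
v 1.322 0.618 -3.279
v 2.116 0.96 -2.375
v 2.844 -0.26 -4.285
v 3.638 0.082 -3.381
v 2.771 -0.79 -3.153
v 1.83 -0.247 -2.532
v 3.13 0.947 -4.128
v 2.189 1.49 -3.507
v 3.234 1.164 -2.9
v 3.012 0.09 -2.298
v 1.948 0.61 -4.362
v 1.726 -0.464 -3.76
f 2 1 4
f 2 4 3
f 4 1 5
f 4 5 3
f 5 1 6
f 5 6 3
f 6 1 7
f 6 7 3
f 7 1 8
f 7 8 3
f 8 1 9
f 8 9 3
f 9 1 10
f 9 10 3
f 10 1 11
f 10 11 3
f 11 1 12
f 11 12 3
f 12 1 13
f 12 13 3
f 13 1 14
f 13 14 3
f 14 1 15
f 14 15 3
f 15 1 16
f 15 16 3
f 16 1 2
f 16 2 3
f 17 28 22
f 17 22 18
f 17 18 24
f 17 24 27
f 17 27 28
f 18 22 26
f 22 28 21
f 28 27 19
f 27 24 23
f 24 18 25
f 20 26 21
f 20 21 19
f 20 19 23
f 20 23 25
f 20 25 26
f 21 26 22
f 19 21 28
f 23 19 27
f 25 23 24
f 26 25 18



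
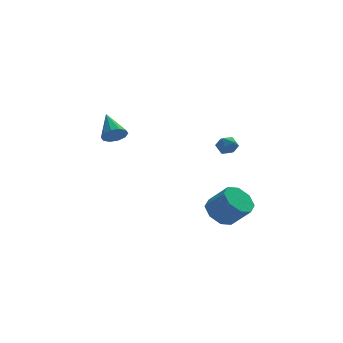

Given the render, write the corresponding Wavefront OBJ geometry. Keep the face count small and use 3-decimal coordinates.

v -3.546 -0.162 3.2
v -2.863 -0.085 3.269
v -3.794 1.222 4.1
v -2.984 0.123 2.917
v -3.32 0.221 2.673
v -3.741 0.174 2.63
v -4.088 -0.002 2.804
v -4.228 -0.24 3.13
v -4.107 -0.447 3.483
v -3.771 -0.546 3.727
v -3.35 -0.498 3.77
v -3.003 -0.322 3.595
v 2.203 3.854 0.381
v 2.512 4.243 -0.057
v 3.148 3.457 0.697
v 3.457 3.846 0.259
v 3.16 4.113 0.787
v 2.576 4.358 0.592
v 3.084 3.342 0.048
v 2.5 3.587 -0.147
v 3.057 3.926 -0.263
v 3.104 4.403 0.194
v 2.556 3.297 0.446
v 2.603 3.774 0.903
v 2.17 2.192 -3.763
v 2.665 1.633 -4.444
v 3.566 1.01 -3.277
v 3.07 1.568 -2.597
v 2.996 2.323 -4.33
v 3.896 1.7 -3.163
v 2.842 2.936 -3.885
v 3.742 2.313 -2.718
v 2.295 3.112 -3.368
v 3.195 2.489 -2.201
v 1.674 2.75 -3.083
v 2.575 2.127 -1.916
v 1.344 2.06 -3.197
v 2.244 1.437 -2.03
v 1.498 1.447 -3.642
v 2.398 0.824 -2.475
v 2.045 1.271 -4.159
v 2.945 0.648 -2.992
f 2 1 4
f 2 4 3
f 4 1 5
f 4 5 3
f 5 1 6
f 5 6 3
f 6 1 7
f 6 7 3
f 7 1 8
f 7 8 3
f 8 1 9
f 8 9 3
f 9 1 10
f 9 10 3
f 10 1 11
f 10 11 3
f 11 1 12
f 11 12 3
f 12 1 2
f 12 2 3
f 13 24 18
f 13 18 14
f 13 14 20
f 13 20 23
f 13 23 24
f 14 18 22
f 18 24 17
f 24 23 15
f 23 20 19
f 20 14 21
f 16 22 17
f 16 17 15
f 16 15 19
f 16 19 21
f 16 21 22
f 17 22 18
f 15 17 24
f 19 15 23
f 21 19 20
f 22 21 14
f 26 25 29
f 26 29 27
f 27 29 30
f 27 30 28
f 29 25 31
f 29 31 30
f 30 31 32
f 30 32 28
f 31 25 33
f 31 33 32
f 32 33 34
f 32 34 28
f 33 25 35
f 33 35 34
f 34 35 36
f 34 36 28
f 35 25 37
f 35 37 36
f 36 37 38
f 36 38 28
f 37 25 39
f 37 39 38
f 38 39 40
f 38 40 28
f 39 25 41
f 39 41 40
f 40 41 42
f 40 42 28
f 41 25 26
f 41 26 42
f 42 26 27
f 42 27 28



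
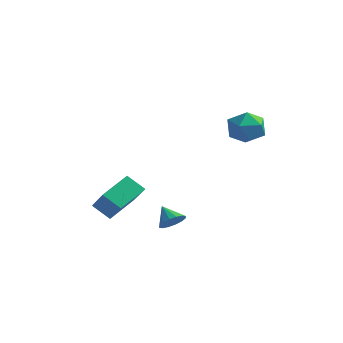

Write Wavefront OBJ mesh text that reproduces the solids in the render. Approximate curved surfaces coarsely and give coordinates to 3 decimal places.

v -4.161 0.397 -4.155
v -4.094 1.935 -3.366
v -3.343 0.731 -4.876
v -3.276 2.269 -4.087
v -2.804 -0.289 -2.933
v -2.737 1.249 -2.144
v -1.986 0.045 -3.654
v -1.919 1.583 -2.865
v 0.611 0.632 -3.983
v 1.038 0.425 -3.496
v -0.151 0.768 -3.257
v 1.082 0.774 -3.514
v 1.001 1.084 -3.658
v 0.815 1.274 -3.888
v 0.574 1.292 -4.144
v 0.343 1.133 -4.357
v 0.183 0.84 -4.469
v 0.139 0.491 -4.451
v 0.22 0.18 -4.308
v 0.406 -0.009 -4.077
v 0.647 -0.027 -3.821
v 0.878 0.132 -3.608
v 1.603 3.449 1.163
v 1.857 3.887 2.023
v 3.123 2.933 0.977
v 3.377 3.371 1.837
v 2.778 2.572 1.842
v 1.838 2.891 1.957
v 3.142 3.929 1.043
v 2.202 4.248 1.158
v 2.808 4.184 1.95
v 2.583 3.345 2.443
v 2.397 3.475 0.557
v 2.172 2.636 1.05
f 2 4 1
f 5 2 1
f 1 4 3
f 3 5 1
f 2 8 4
f 6 2 5
f 6 8 2
f 4 8 3
f 7 5 3
f 3 8 7
f 7 6 5
f 8 6 7
f 10 9 12
f 10 12 11
f 12 9 13
f 12 13 11
f 13 9 14
f 13 14 11
f 14 9 15
f 14 15 11
f 15 9 16
f 15 16 11
f 16 9 17
f 16 17 11
f 17 9 18
f 17 18 11
f 18 9 19
f 18 19 11
f 19 9 20
f 19 20 11
f 20 9 21
f 20 21 11
f 21 9 22
f 21 22 11
f 22 9 10
f 22 10 11
f 23 34 28
f 23 28 24
f 23 24 30
f 23 30 33
f 23 33 34
f 24 28 32
f 28 34 27
f 34 33 25
f 33 30 29
f 30 24 31
f 26 32 27
f 26 27 25
f 26 25 29
f 26 29 31
f 26 31 32
f 27 32 28
f 25 27 34
f 29 25 33
f 31 29 30
f 32 31 24



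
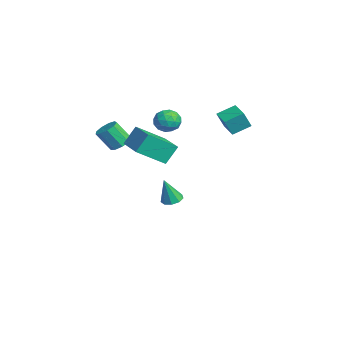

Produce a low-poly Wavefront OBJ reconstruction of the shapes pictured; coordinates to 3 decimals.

v 2.05 -1.954 0.871
v 2.156 -3.523 1.937
v 1.82 -1.263 1.911
v 1.925 -2.832 2.977
v 3.955 -1.668 1.103
v 4.06 -3.237 2.169
v 3.724 -0.977 2.143
v 3.83 -2.546 3.209
v -0.187 -0.183 1.77
v 0.515 -0.398 2.111
v -0.815 -1.062 2.509
v -0.113 -1.277 2.85
v -0.431 -0.549 3.003
v -0.043 -0.005 2.546
v -0.257 -1.455 2.074
v 0.131 -0.911 1.617
v 0.472 -1.184 2.299
v 0.364 -0.624 2.873
v -0.664 -0.836 1.747
v -0.772 -0.276 2.321
v 0.22 -0.213 1.875
v -0.52 -1.247 2.745
v -0.707 -0.819 2.835
v -0.294 -0.945 3.035
v -0.109 0.018 2.131
v 0.304 -0.108 2.332
v -0.253 -0.197 2.856
v -0.604 -1.352 2.288
v -0.191 -1.478 2.489
v -0.006 -0.515 1.585
v 0.407 -0.641 1.785
v -0.047 -1.263 1.764
v 0.607 -0.801 2.186
v 0.237 -1.318 2.621
v 0.153 -1.423 2.164
v 0.381 -1.103 1.896
v 0.543 -0.472 2.524
v 0.174 -0.989 2.959
v -0.013 -0.561 3.049
v 0.215 -0.241 2.78
v 0.518 -0.934 2.634
v -0.474 -0.471 1.661
v -0.843 -0.988 2.096
v -0.515 -1.219 1.84
v -0.287 -0.899 1.571
v -0.537 -0.142 1.999
v -0.907 -0.659 2.434
v -0.681 -0.357 2.724
v -0.453 -0.037 2.456
v -0.818 -0.526 1.986
v -2.246 -0.035 -4.761
v -1.61 -0.184 -4.858
v -2.114 -0.525 -3.159
v -1.65 0.246 -4.724
v -1.968 0.543 -4.607
v -2.417 0.57 -4.562
v -2.785 0.314 -4.61
v -2.901 -0.106 -4.729
v -2.71 -0.493 -4.863
v -2.302 -0.666 -4.949
v -1.868 -0.544 -4.947
v -1.889 2.804 0.817
v -1.696 2.318 1.886
v -1.993 3.885 1.328
v -1.8 3.399 2.397
v -0.7 2.981 0.683
v -0.507 2.495 1.752
v -0.804 4.062 1.194
v -0.611 3.576 2.263
v 1.727 -3.564 1.73
v 2.24 -3.25 2.048
v 2.005 -4.003 3.168
v 1.493 -4.316 2.85
v 1.843 -3.019 2.12
v 1.608 -3.772 3.24
v 1.392 -3.043 2.01
v 1.157 -3.795 3.13
v 1.098 -3.31 1.768
v 0.863 -4.063 2.888
v 1.098 -3.696 1.509
v 0.863 -4.449 2.629
v 1.393 -4.02 1.353
v 1.158 -4.773 2.473
v 1.845 -4.131 1.373
v 1.61 -4.883 2.494
v 2.241 -3.976 1.561
v 2.006 -4.729 2.681
v 2.397 -3.628 1.827
v 2.162 -4.381 2.947
f 2 4 1
f 5 2 1
f 1 4 3
f 3 5 1
f 2 8 4
f 6 2 5
f 6 8 2
f 4 8 3
f 7 5 3
f 3 8 7
f 7 6 5
f 8 6 7
f 9 46 25
f 46 20 49
f 25 49 14
f 46 49 25
f 9 25 21
f 25 14 26
f 21 26 10
f 25 26 21
f 9 21 30
f 21 10 31
f 30 31 16
f 21 31 30
f 9 30 42
f 30 16 45
f 42 45 19
f 30 45 42
f 9 42 46
f 42 19 50
f 46 50 20
f 42 50 46
f 10 26 37
f 26 14 40
f 37 40 18
f 26 40 37
f 14 49 27
f 49 20 48
f 27 48 13
f 49 48 27
f 20 50 47
f 50 19 43
f 47 43 11
f 50 43 47
f 19 45 44
f 45 16 32
f 44 32 15
f 45 32 44
f 16 31 36
f 31 10 33
f 36 33 17
f 31 33 36
f 12 38 24
f 38 18 39
f 24 39 13
f 38 39 24
f 12 24 22
f 24 13 23
f 22 23 11
f 24 23 22
f 12 22 29
f 22 11 28
f 29 28 15
f 22 28 29
f 12 29 34
f 29 15 35
f 34 35 17
f 29 35 34
f 12 34 38
f 34 17 41
f 38 41 18
f 34 41 38
f 13 39 27
f 39 18 40
f 27 40 14
f 39 40 27
f 11 23 47
f 23 13 48
f 47 48 20
f 23 48 47
f 15 28 44
f 28 11 43
f 44 43 19
f 28 43 44
f 17 35 36
f 35 15 32
f 36 32 16
f 35 32 36
f 18 41 37
f 41 17 33
f 37 33 10
f 41 33 37
f 52 51 54
f 52 54 53
f 54 51 55
f 54 55 53
f 55 51 56
f 55 56 53
f 56 51 57
f 56 57 53
f 57 51 58
f 57 58 53
f 58 51 59
f 58 59 53
f 59 51 60
f 59 60 53
f 60 51 61
f 60 61 53
f 61 51 52
f 61 52 53
f 63 65 62
f 66 63 62
f 62 65 64
f 64 66 62
f 63 69 65
f 67 63 66
f 67 69 63
f 65 69 64
f 68 66 64
f 64 69 68
f 68 67 66
f 69 67 68
f 71 70 74
f 71 74 72
f 72 74 75
f 72 75 73
f 74 70 76
f 74 76 75
f 75 76 77
f 75 77 73
f 76 70 78
f 76 78 77
f 77 78 79
f 77 79 73
f 78 70 80
f 78 80 79
f 79 80 81
f 79 81 73
f 80 70 82
f 80 82 81
f 81 82 83
f 81 83 73
f 82 70 84
f 82 84 83
f 83 84 85
f 83 85 73
f 84 70 86
f 84 86 85
f 85 86 87
f 85 87 73
f 86 70 88
f 86 88 87
f 87 88 89
f 87 89 73
f 88 70 71
f 88 71 89
f 89 71 72
f 89 72 73



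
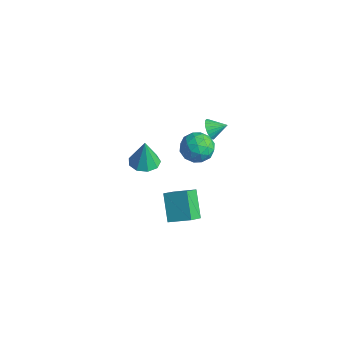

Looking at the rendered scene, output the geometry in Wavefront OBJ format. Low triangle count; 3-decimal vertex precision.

v 4.18 -4.572 -1.657
v 3.09 -4.024 -0.501
v 3.877 -3.736 -2.338
v 2.788 -3.188 -1.182
v 5.112 -3.812 -1.138
v 4.023 -3.264 0.018
v 4.81 -2.976 -1.819
v 3.72 -2.428 -0.663
v 1.15 -0.001 -0.429
v 2.025 -0.348 -0.693
v 1.075 -1.072 0.733
v 1.95 -1.419 0.469
v 1.878 -0.531 0.872
v 1.924 0.131 0.153
v 1.176 -1.551 -0.113
v 1.222 -0.889 -0.832
v 2.041 -1.306 -0.498
v 2.475 -0.676 0.111
v 0.625 -0.744 -0.071
v 1.059 -0.114 0.538
v 1.594 -0.081 -0.663
v 1.506 -1.339 0.703
v 1.463 -0.817 0.94
v 1.978 -1.021 0.785
v 1.535 0.201 -0.166
v 2.049 -0.003 -0.321
v 1.963 -0.11 0.599
v 1.051 -1.417 0.361
v 1.565 -1.621 0.206
v 1.122 -0.399 -0.745
v 1.637 -0.603 -0.9
v 1.137 -1.31 -0.559
v 2.118 -0.848 -0.703
v 2.074 -1.477 -0.02
v 1.619 -1.555 -0.363
v 1.646 -1.166 -0.785
v 2.373 -0.477 -0.346
v 2.329 -1.107 0.338
v 2.286 -0.585 0.574
v 2.314 -0.196 0.152
v 2.382 -1.041 -0.231
v 0.771 -0.313 -0.298
v 0.727 -0.943 0.386
v 0.786 -1.224 -0.112
v 0.814 -0.835 -0.534
v 1.026 0.057 0.06
v 0.982 -0.572 0.743
v 1.454 -0.254 0.825
v 1.481 0.135 0.403
v 0.718 -0.379 0.271
v -2.728 -0.986 -4.72
v -1.919 -1.357 -4.706
v -2.732 -0.934 -3.04
v -1.87 -0.75 -4.725
v -2.222 -0.254 -4.741
v -2.811 -0.1 -4.747
v -3.361 -0.361 -4.74
v -3.615 -0.914 -4.724
v -3.454 -1.501 -4.705
v -2.953 -1.847 -4.694
v -2.347 -1.79 -4.694
v 0.497 0.953 -0.308
v 0.938 0.859 -0.776
v 1.083 1.647 0.108
v 0.795 1.042 -0.878
v 0.607 1.211 -0.894
v 0.401 1.34 -0.821
v 0.21 1.411 -0.67
v 0.063 1.411 -0.463
v -0.018 1.342 -0.233
v -0.021 1.214 -0.014
v 0.055 1.046 0.16
v 0.198 0.863 0.263
v 0.387 0.695 0.278
v 0.592 0.565 0.205
v 0.783 0.495 0.054
v 0.93 0.494 -0.153
v 1.011 0.563 -0.383
v 1.014 0.691 -0.602
f 2 4 1
f 5 2 1
f 1 4 3
f 3 5 1
f 2 8 4
f 6 2 5
f 6 8 2
f 4 8 3
f 7 5 3
f 3 8 7
f 7 6 5
f 8 6 7
f 9 46 25
f 46 20 49
f 25 49 14
f 46 49 25
f 9 25 21
f 25 14 26
f 21 26 10
f 25 26 21
f 9 21 30
f 21 10 31
f 30 31 16
f 21 31 30
f 9 30 42
f 30 16 45
f 42 45 19
f 30 45 42
f 9 42 46
f 42 19 50
f 46 50 20
f 42 50 46
f 10 26 37
f 26 14 40
f 37 40 18
f 26 40 37
f 14 49 27
f 49 20 48
f 27 48 13
f 49 48 27
f 20 50 47
f 50 19 43
f 47 43 11
f 50 43 47
f 19 45 44
f 45 16 32
f 44 32 15
f 45 32 44
f 16 31 36
f 31 10 33
f 36 33 17
f 31 33 36
f 12 38 24
f 38 18 39
f 24 39 13
f 38 39 24
f 12 24 22
f 24 13 23
f 22 23 11
f 24 23 22
f 12 22 29
f 22 11 28
f 29 28 15
f 22 28 29
f 12 29 34
f 29 15 35
f 34 35 17
f 29 35 34
f 12 34 38
f 34 17 41
f 38 41 18
f 34 41 38
f 13 39 27
f 39 18 40
f 27 40 14
f 39 40 27
f 11 23 47
f 23 13 48
f 47 48 20
f 23 48 47
f 15 28 44
f 28 11 43
f 44 43 19
f 28 43 44
f 17 35 36
f 35 15 32
f 36 32 16
f 35 32 36
f 18 41 37
f 41 17 33
f 37 33 10
f 41 33 37
f 52 51 54
f 52 54 53
f 54 51 55
f 54 55 53
f 55 51 56
f 55 56 53
f 56 51 57
f 56 57 53
f 57 51 58
f 57 58 53
f 58 51 59
f 58 59 53
f 59 51 60
f 59 60 53
f 60 51 61
f 60 61 53
f 61 51 52
f 61 52 53
f 63 62 65
f 63 65 64
f 65 62 66
f 65 66 64
f 66 62 67
f 66 67 64
f 67 62 68
f 67 68 64
f 68 62 69
f 68 69 64
f 69 62 70
f 69 70 64
f 70 62 71
f 70 71 64
f 71 62 72
f 71 72 64
f 72 62 73
f 72 73 64
f 73 62 74
f 73 74 64
f 74 62 75
f 74 75 64
f 75 62 76
f 75 76 64
f 76 62 77
f 76 77 64
f 77 62 78
f 77 78 64
f 78 62 79
f 78 79 64
f 79 62 63
f 79 63 64



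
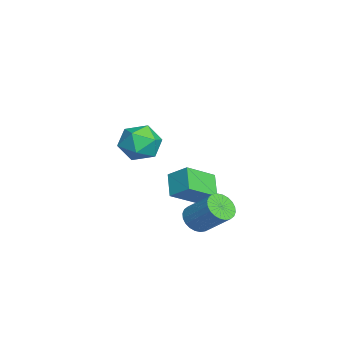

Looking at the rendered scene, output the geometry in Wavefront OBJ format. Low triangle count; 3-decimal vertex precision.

v 3.095 0.382 -1.651
v 3.588 -0.039 -1.613
v 4.258 0.836 -0.61
v 3.765 1.258 -0.649
v 3.668 0.113 -1.799
v 4.338 0.989 -0.797
v 3.66 0.307 -1.963
v 4.33 1.182 -0.96
v 3.567 0.512 -2.079
v 4.237 1.387 -1.077
v 3.401 0.697 -2.131
v 4.071 1.572 -1.128
v 3.189 0.834 -2.109
v 3.859 1.71 -1.106
v 2.963 0.903 -2.017
v 3.633 1.778 -1.015
v 2.756 0.892 -1.87
v 3.426 1.767 -0.867
v 2.602 0.804 -1.69
v 3.272 1.679 -0.687
v 2.522 0.651 -1.503
v 3.192 1.527 -0.501
v 2.53 0.458 -1.34
v 3.2 1.333 -0.337
v 2.623 0.253 -1.223
v 3.293 1.128 -0.221
v 2.789 0.068 -1.172
v 3.459 0.943 -0.169
v 3.001 -0.07 -1.194
v 3.671 0.806 -0.191
v 3.227 -0.138 -1.285
v 3.897 0.737 -0.283
v 3.434 -0.127 -1.433
v 4.104 0.748 -0.43
v 3.624 -1.376 3.454
v 4.388 -1.12 3.092
v 3.372 -2.22 2.328
v 4.136 -1.964 1.966
v 4.138 -2.469 2.69
v 4.294 -1.948 3.386
v 3.466 -1.392 2.034
v 3.622 -0.871 2.73
v 4.29 -1.13 2.214
v 4.706 -1.796 2.619
v 3.054 -1.544 2.801
v 3.47 -2.21 3.206
v -0.451 0.538 -2.76
v -1.341 0.474 -2.05
v -0.019 1.265 -2.153
v -0.909 1.201 -1.444
v 0.269 -0.561 -1.956
v -0.621 -0.625 -1.247
v 0.701 0.166 -1.35
v -0.189 0.102 -0.64
f 2 1 5
f 2 5 3
f 3 5 6
f 3 6 4
f 5 1 7
f 5 7 6
f 6 7 8
f 6 8 4
f 7 1 9
f 7 9 8
f 8 9 10
f 8 10 4
f 9 1 11
f 9 11 10
f 10 11 12
f 10 12 4
f 11 1 13
f 11 13 12
f 12 13 14
f 12 14 4
f 13 1 15
f 13 15 14
f 14 15 16
f 14 16 4
f 15 1 17
f 15 17 16
f 16 17 18
f 16 18 4
f 17 1 19
f 17 19 18
f 18 19 20
f 18 20 4
f 19 1 21
f 19 21 20
f 20 21 22
f 20 22 4
f 21 1 23
f 21 23 22
f 22 23 24
f 22 24 4
f 23 1 25
f 23 25 24
f 24 25 26
f 24 26 4
f 25 1 27
f 25 27 26
f 26 27 28
f 26 28 4
f 27 1 29
f 27 29 28
f 28 29 30
f 28 30 4
f 29 1 31
f 29 31 30
f 30 31 32
f 30 32 4
f 31 1 33
f 31 33 32
f 32 33 34
f 32 34 4
f 33 1 2
f 33 2 34
f 34 2 3
f 34 3 4
f 35 46 40
f 35 40 36
f 35 36 42
f 35 42 45
f 35 45 46
f 36 40 44
f 40 46 39
f 46 45 37
f 45 42 41
f 42 36 43
f 38 44 39
f 38 39 37
f 38 37 41
f 38 41 43
f 38 43 44
f 39 44 40
f 37 39 46
f 41 37 45
f 43 41 42
f 44 43 36
f 48 50 47
f 51 48 47
f 47 50 49
f 49 51 47
f 48 54 50
f 52 48 51
f 52 54 48
f 50 54 49
f 53 51 49
f 49 54 53
f 53 52 51
f 54 52 53



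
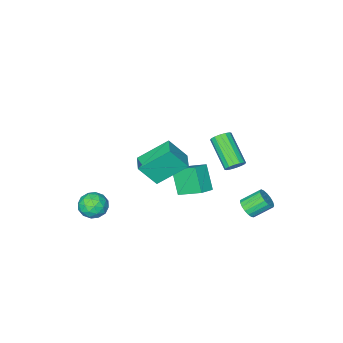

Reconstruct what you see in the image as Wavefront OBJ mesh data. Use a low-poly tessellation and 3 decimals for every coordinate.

v 1.167 1.943 3.539
v 1.916 1.381 4.737
v 1.757 2.834 3.589
v 2.505 2.272 4.787
v 2.535 1.108 2.293
v 3.283 0.546 3.491
v 3.124 1.999 2.343
v 3.873 1.437 3.541
v -2.683 2.149 -2.716
v -2.351 1.961 -2.19
v -3.245 2.483 -1.438
v -3.577 2.671 -1.964
v -2.237 2.244 -2.252
v -3.132 2.766 -1.5
v -2.226 2.505 -2.42
v -3.121 3.027 -1.668
v -2.32 2.685 -2.656
v -3.214 3.207 -1.904
v -2.496 2.742 -2.906
v -3.391 3.264 -2.154
v -2.716 2.663 -3.112
v -3.61 3.185 -2.36
v -2.927 2.466 -3.228
v -3.822 2.989 -2.476
v -3.083 2.197 -3.226
v -3.978 2.719 -2.474
v -3.147 1.917 -3.107
v -4.042 2.439 -2.355
v -3.105 1.69 -2.899
v -3.999 2.212 -2.147
v -2.966 1.568 -2.649
v -3.86 2.09 -1.897
v -2.762 1.579 -2.414
v -3.656 2.101 -1.662
v -2.54 1.721 -2.248
v -3.434 2.243 -1.497
v -1.824 -2.344 -1.86
v -2.381 -0.997 -1.024
v -1.518 -1.388 -3.195
v -2.076 -0.042 -2.359
v -0.944 -2.178 -1.541
v -1.502 -0.832 -0.705
v -0.639 -1.223 -2.876
v -1.196 0.124 -2.04
v 3.728 -1.855 -2.506
v 4.255 -2.335 -3.027
v 3.485 -3.005 -1.693
v 4.012 -3.485 -2.214
v 4.355 -2.855 -1.699
v 4.506 -2.144 -2.202
v 3.234 -3.196 -2.518
v 3.385 -2.485 -3.021
v 3.95 -3.164 -3.035
v 4.643 -2.953 -2.529
v 3.097 -2.387 -2.191
v 3.79 -2.176 -1.685
v 4.013 -1.994 -2.838
v 3.727 -3.346 -1.882
v 3.928 -2.975 -1.58
v 4.238 -3.257 -1.886
v 4.16 -1.882 -2.353
v 4.47 -2.164 -2.659
v 4.529 -2.469 -1.879
v 3.27 -3.176 -2.061
v 3.58 -3.458 -2.367
v 3.502 -2.083 -2.834
v 3.812 -2.365 -3.14
v 3.211 -2.871 -2.841
v 4.144 -2.764 -3.149
v 4 -3.439 -2.671
v 3.544 -3.27 -2.849
v 3.632 -2.852 -3.145
v 4.551 -2.64 -2.851
v 4.407 -3.315 -2.373
v 4.609 -2.945 -2.071
v 4.698 -2.527 -2.366
v 4.371 -3.127 -2.856
v 3.333 -2.025 -2.347
v 3.189 -2.7 -1.869
v 3.042 -2.813 -2.354
v 3.131 -2.395 -2.649
v 3.74 -1.901 -2.049
v 3.596 -2.576 -1.571
v 4.108 -2.488 -1.575
v 4.196 -2.07 -1.871
v 3.369 -2.213 -1.864
v -1.52 2.498 1.672
v -1.026 2.617 1.972
v -1.346 0.981 3.147
v -1.84 0.862 2.848
v -1.247 2.767 2.121
v -1.566 1.13 3.296
v -1.541 2.845 2.149
v -1.86 1.208 3.325
v -1.829 2.83 2.05
v -2.149 1.193 3.225
v -2.035 2.726 1.85
v -2.354 1.09 3.025
v -2.103 2.561 1.602
v -2.422 0.925 2.777
v -2.014 2.379 1.373
v -2.334 0.743 2.548
v -1.794 2.23 1.224
v -2.113 0.593 2.399
v -1.5 2.152 1.195
v -1.819 0.515 2.371
v -1.211 2.167 1.295
v -1.531 0.53 2.47
v -1.006 2.27 1.495
v -1.325 0.634 2.67
v -0.938 2.435 1.743
v -1.257 0.799 2.918
f 2 4 1
f 5 2 1
f 1 4 3
f 3 5 1
f 2 8 4
f 6 2 5
f 6 8 2
f 4 8 3
f 7 5 3
f 3 8 7
f 7 6 5
f 8 6 7
f 10 9 13
f 10 13 11
f 11 13 14
f 11 14 12
f 13 9 15
f 13 15 14
f 14 15 16
f 14 16 12
f 15 9 17
f 15 17 16
f 16 17 18
f 16 18 12
f 17 9 19
f 17 19 18
f 18 19 20
f 18 20 12
f 19 9 21
f 19 21 20
f 20 21 22
f 20 22 12
f 21 9 23
f 21 23 22
f 22 23 24
f 22 24 12
f 23 9 25
f 23 25 24
f 24 25 26
f 24 26 12
f 25 9 27
f 25 27 26
f 26 27 28
f 26 28 12
f 27 9 29
f 27 29 28
f 28 29 30
f 28 30 12
f 29 9 31
f 29 31 30
f 30 31 32
f 30 32 12
f 31 9 33
f 31 33 32
f 32 33 34
f 32 34 12
f 33 9 35
f 33 35 34
f 34 35 36
f 34 36 12
f 35 9 10
f 35 10 36
f 36 10 11
f 36 11 12
f 38 40 37
f 41 38 37
f 37 40 39
f 39 41 37
f 38 44 40
f 42 38 41
f 42 44 38
f 40 44 39
f 43 41 39
f 39 44 43
f 43 42 41
f 44 42 43
f 45 82 61
f 82 56 85
f 61 85 50
f 82 85 61
f 45 61 57
f 61 50 62
f 57 62 46
f 61 62 57
f 45 57 66
f 57 46 67
f 66 67 52
f 57 67 66
f 45 66 78
f 66 52 81
f 78 81 55
f 66 81 78
f 45 78 82
f 78 55 86
f 82 86 56
f 78 86 82
f 46 62 73
f 62 50 76
f 73 76 54
f 62 76 73
f 50 85 63
f 85 56 84
f 63 84 49
f 85 84 63
f 56 86 83
f 86 55 79
f 83 79 47
f 86 79 83
f 55 81 80
f 81 52 68
f 80 68 51
f 81 68 80
f 52 67 72
f 67 46 69
f 72 69 53
f 67 69 72
f 48 74 60
f 74 54 75
f 60 75 49
f 74 75 60
f 48 60 58
f 60 49 59
f 58 59 47
f 60 59 58
f 48 58 65
f 58 47 64
f 65 64 51
f 58 64 65
f 48 65 70
f 65 51 71
f 70 71 53
f 65 71 70
f 48 70 74
f 70 53 77
f 74 77 54
f 70 77 74
f 49 75 63
f 75 54 76
f 63 76 50
f 75 76 63
f 47 59 83
f 59 49 84
f 83 84 56
f 59 84 83
f 51 64 80
f 64 47 79
f 80 79 55
f 64 79 80
f 53 71 72
f 71 51 68
f 72 68 52
f 71 68 72
f 54 77 73
f 77 53 69
f 73 69 46
f 77 69 73
f 88 87 91
f 88 91 89
f 89 91 92
f 89 92 90
f 91 87 93
f 91 93 92
f 92 93 94
f 92 94 90
f 93 87 95
f 93 95 94
f 94 95 96
f 94 96 90
f 95 87 97
f 95 97 96
f 96 97 98
f 96 98 90
f 97 87 99
f 97 99 98
f 98 99 100
f 98 100 90
f 99 87 101
f 99 101 100
f 100 101 102
f 100 102 90
f 101 87 103
f 101 103 102
f 102 103 104
f 102 104 90
f 103 87 105
f 103 105 104
f 104 105 106
f 104 106 90
f 105 87 107
f 105 107 106
f 106 107 108
f 106 108 90
f 107 87 109
f 107 109 108
f 108 109 110
f 108 110 90
f 109 87 111
f 109 111 110
f 110 111 112
f 110 112 90
f 111 87 88
f 111 88 112
f 112 88 89
f 112 89 90

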